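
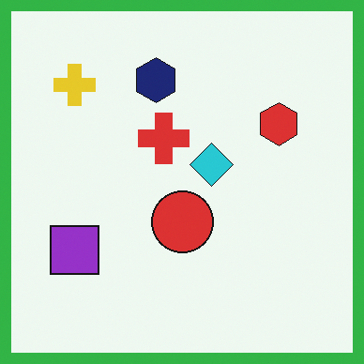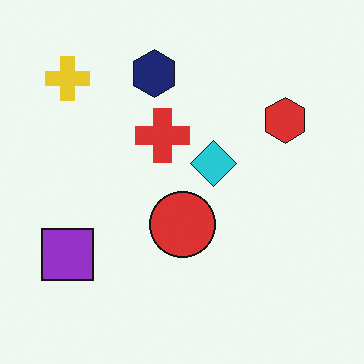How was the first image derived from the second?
It was framed with a green border.

A solid green frame runs around the edge of the first image, with the content slightly shrunk inside it.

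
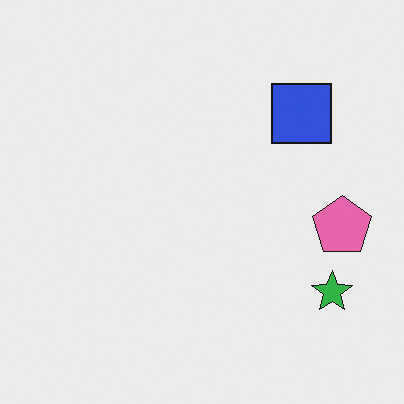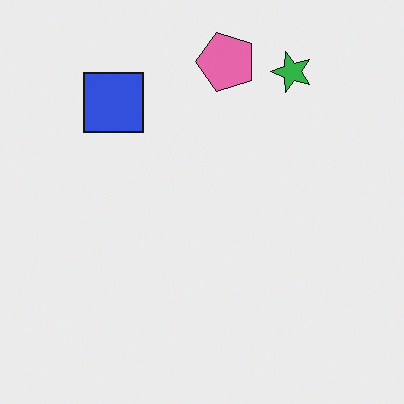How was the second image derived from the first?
The second image is the first rotated 90° counter-clockwise.

The green star sits in the bottom-right of the first image and the top-right of the second — consistent with a whole-image 90° counter-clockwise rotation.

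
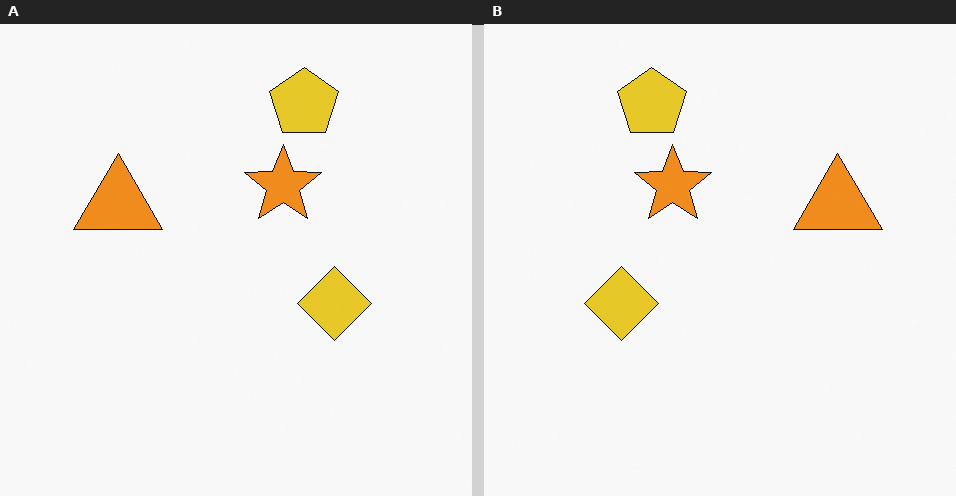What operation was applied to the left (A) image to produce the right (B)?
The transformation is: flipped horizontally (left ↔ right).

The orange triangle is in the left of the left (A) image and the right of the right (B) — shapes on opposite sides of the vertical midline have swapped in a mirror flip.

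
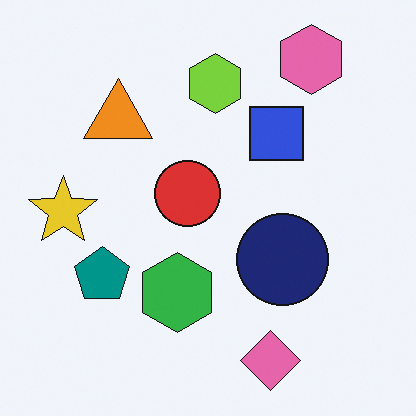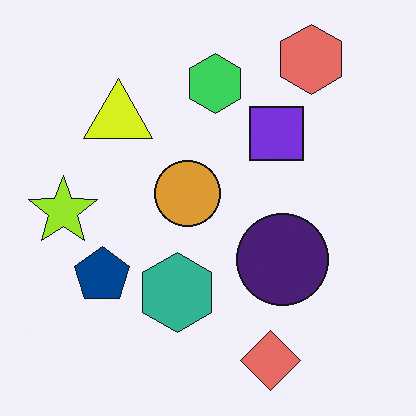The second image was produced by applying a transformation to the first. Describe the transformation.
It was hue-shifted slightly.

Every shape's color has rotated by the same amount around the hue wheel — a uniform hue shift.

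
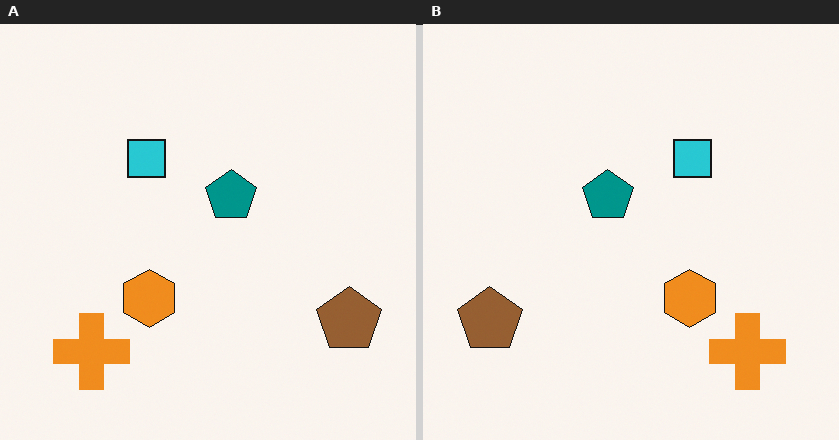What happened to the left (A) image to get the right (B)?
It was flipped horizontally (left ↔ right).

The brown pentagon is in the bottom-right of the left (A) image and the bottom-left of the right (B) — shapes on opposite sides of the vertical midline have swapped in a mirror flip.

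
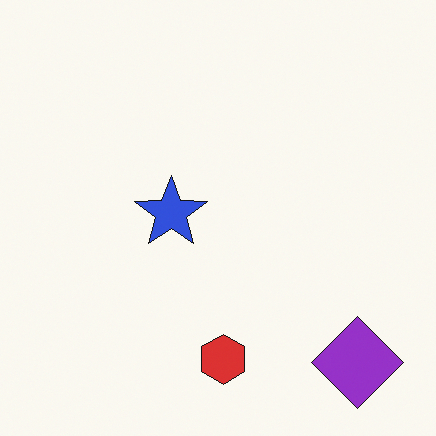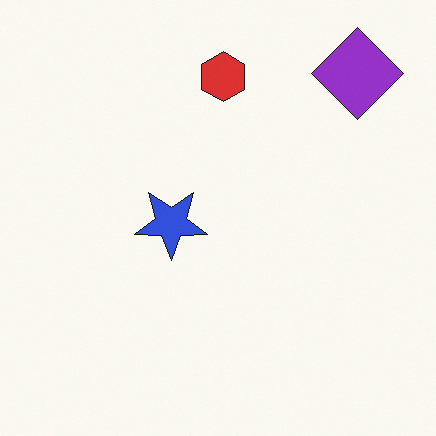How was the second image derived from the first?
Flipped vertically (top ↔ bottom).

The purple diamond is in the bottom-right of the first image and the top-right of the second — shapes on opposite sides of the horizontal midline have swapped in a mirror flip.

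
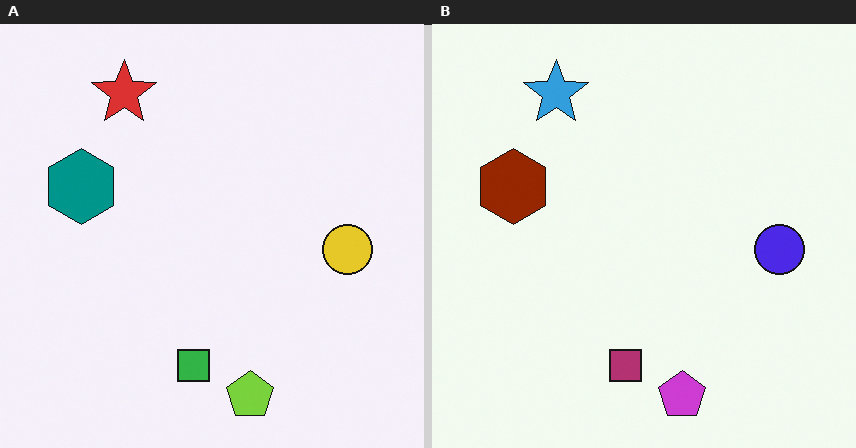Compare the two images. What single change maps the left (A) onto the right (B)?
The right (B) image is the left (A) hue-shifted through roughly half the color wheel.

Every shape's color has rotated by the same amount around the hue wheel — a uniform hue shift.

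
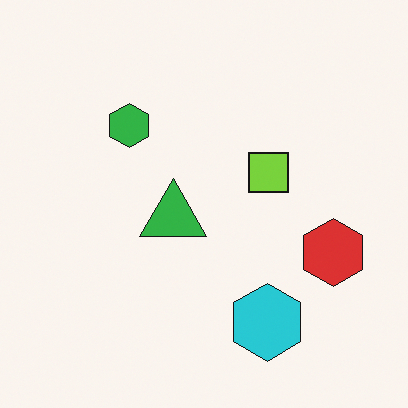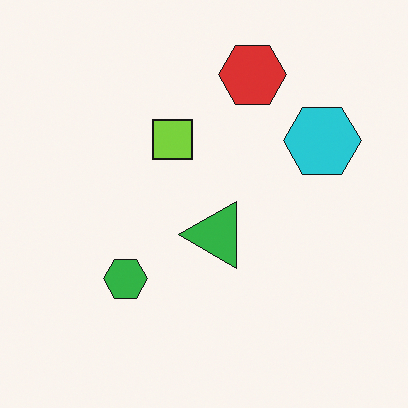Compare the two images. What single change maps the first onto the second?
Rotated 90° counter-clockwise.

The red hexagon sits in the right of the first image and the top of the second — consistent with a whole-image 90° counter-clockwise rotation.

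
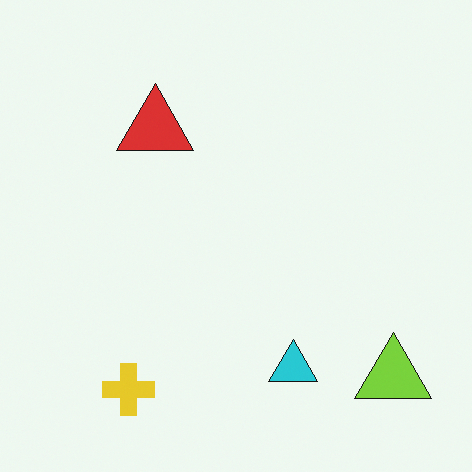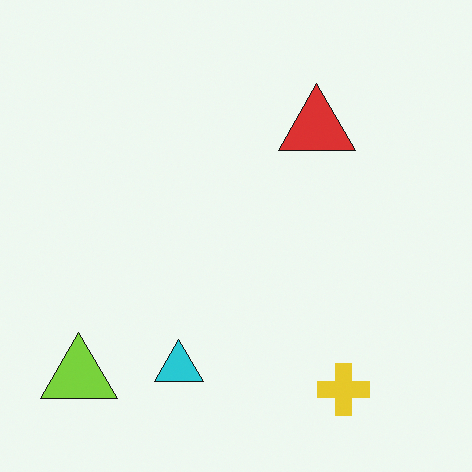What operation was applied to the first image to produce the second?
It was flipped horizontally (left ↔ right).

The lime triangle is in the bottom-right of the first image and the bottom-left of the second — shapes on opposite sides of the vertical midline have swapped in a mirror flip.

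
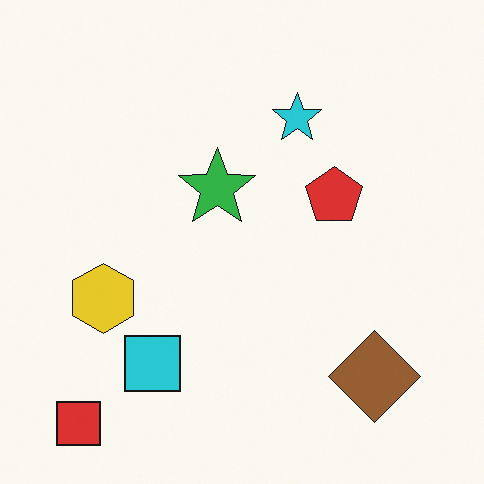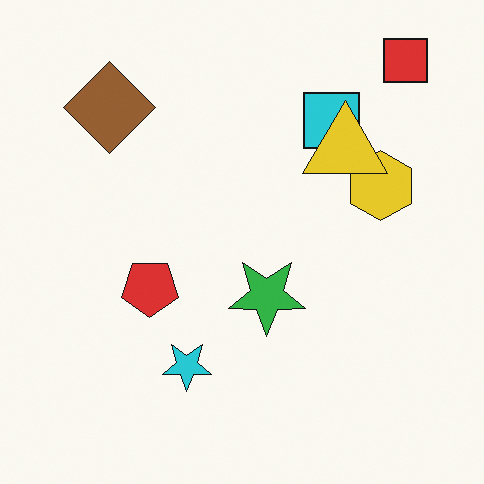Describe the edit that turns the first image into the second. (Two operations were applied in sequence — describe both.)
Rotated 180°, then overlaid with an additional yellow triangle.

The red square sits in the bottom-left of the first image and the top-right of the second — consistent with a whole-image 180° rotation. A yellow triangle appears in the second image that is absent from the first.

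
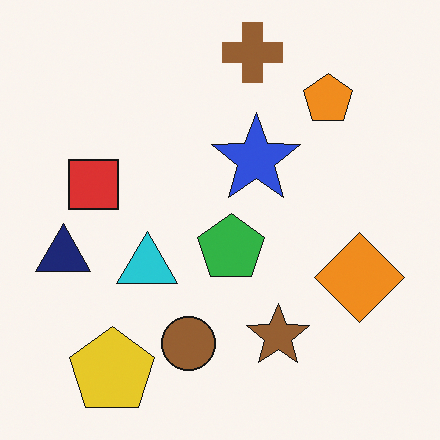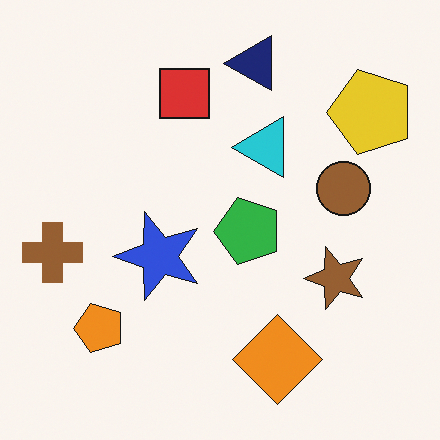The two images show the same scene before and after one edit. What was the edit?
This is the original image transposed (reflected across the top-left ↔ bottom-right diagonal).

Shapes have swapped their row and column positions — what was in the top-right is now in the bottom-left — a diagonal reflection.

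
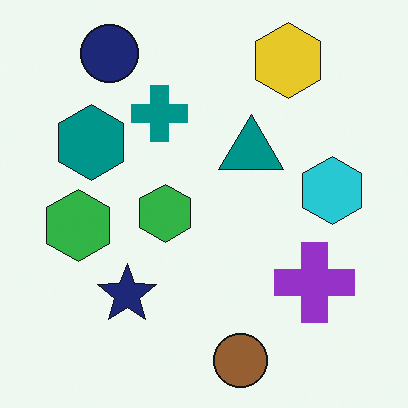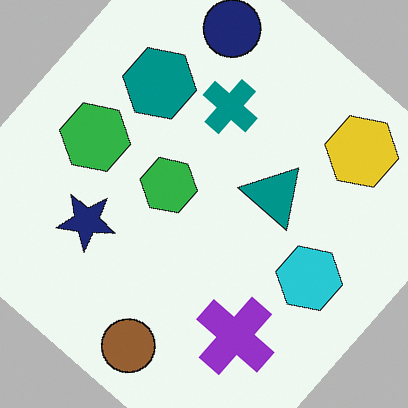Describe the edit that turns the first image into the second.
It was rotated clockwise by a large amount — several tens of degrees.

Every shape is tilted by the same angle and the image corners show triangular fill wedges — a whole-image rotation by a non-right angle.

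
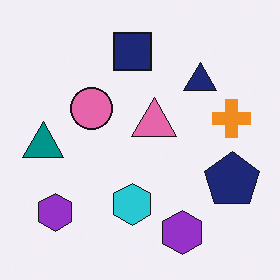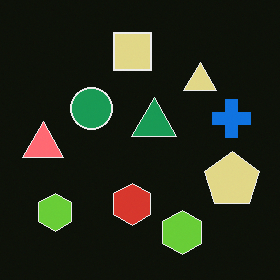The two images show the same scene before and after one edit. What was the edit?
Color-inverted (negative).

The light background has become dark and every shape's color is its complement — a photographic negative.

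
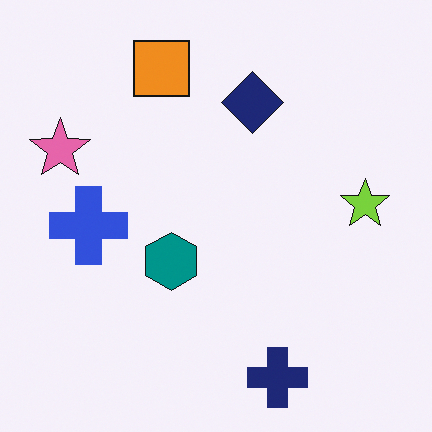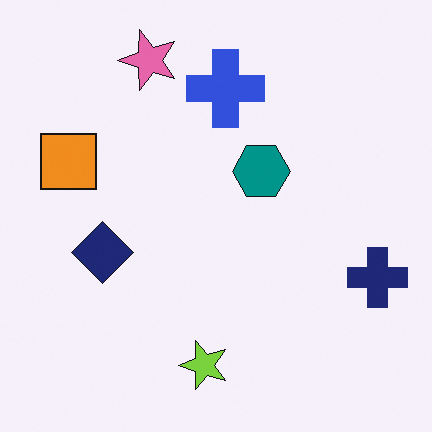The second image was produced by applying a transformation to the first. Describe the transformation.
This is the original image transposed (reflected across the top-left ↔ bottom-right diagonal).

Shapes have swapped their row and column positions — what was in the top-right is now in the bottom-left — a diagonal reflection.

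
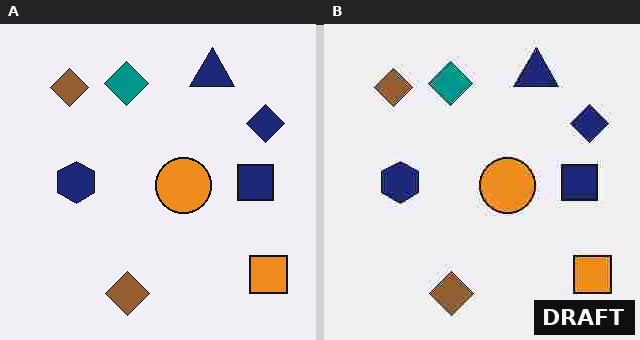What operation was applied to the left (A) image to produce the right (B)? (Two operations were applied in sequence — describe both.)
Degraded with heavy JPEG compression, then watermarked with the text "DRAFT" in the lower-right corner.

Blocky 8×8 compression artifacts appear around shape edges and the flat background shows ringing — characteristic JPEG degradation. A dark label reading "DRAFT" appears in the lower-right corner.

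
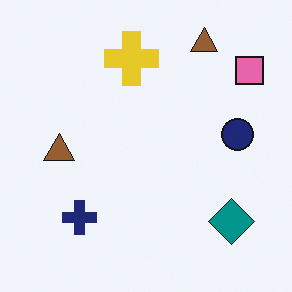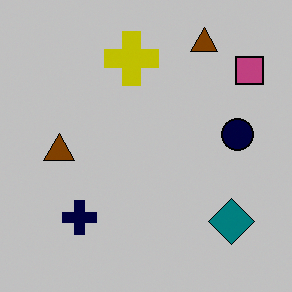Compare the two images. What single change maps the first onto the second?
The second image is the first aggressively posterized.

Each flat color has snapped to a coarser quantized level — most visibly, the near-white background has dropped to a flat grey.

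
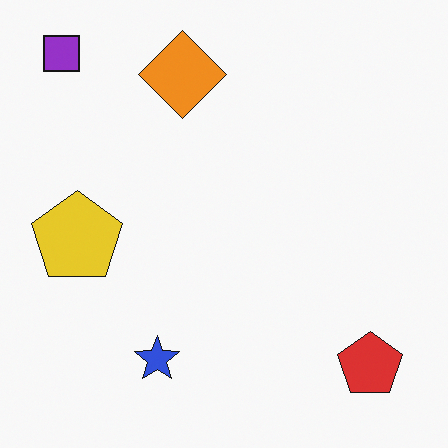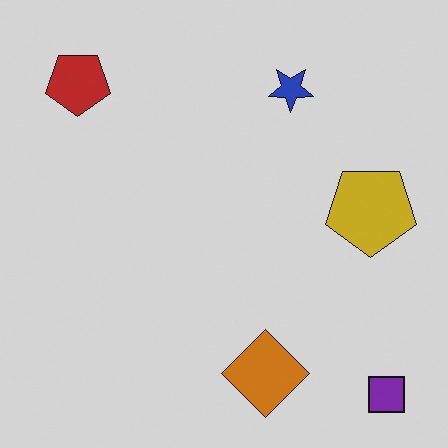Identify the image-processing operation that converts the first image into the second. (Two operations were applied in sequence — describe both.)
Slightly darkened, then rotated 180°.

Every pixel — background and shapes alike — is uniformly darkened. The purple square sits in the top-left of the first image and the bottom-right of the second — consistent with a whole-image 180° rotation.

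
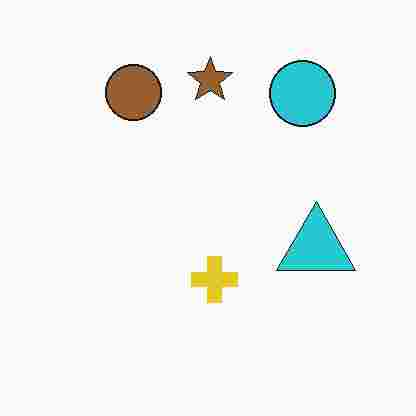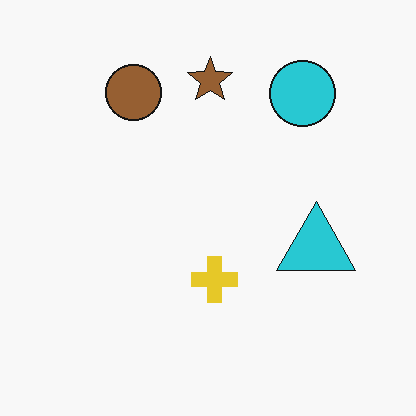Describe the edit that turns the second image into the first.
Degraded with heavy JPEG compression.

Blocky 8×8 compression artifacts appear around shape edges and the flat background shows ringing — characteristic JPEG degradation.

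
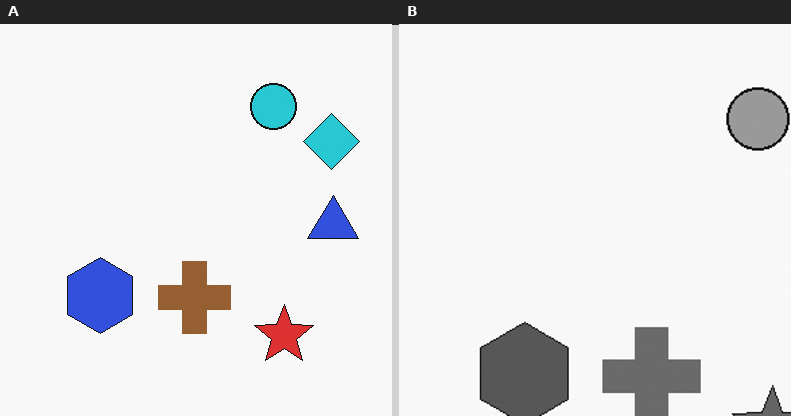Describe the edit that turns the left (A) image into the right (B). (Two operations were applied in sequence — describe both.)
Converted to grayscale, then cropped slightly and scaled back up.

All color is removed — every shape is now a shade of grey. The visible shapes are larger and the field of view is narrower; shapes near the original edges may be partly or wholly outside the frame — a crop-and-rescale.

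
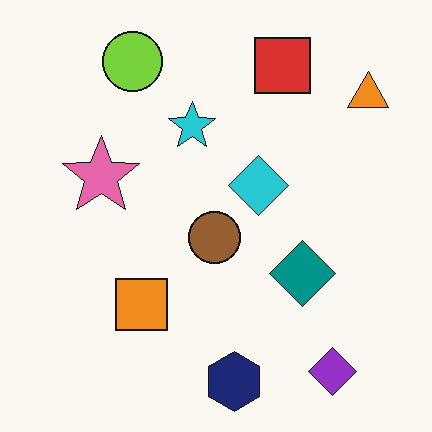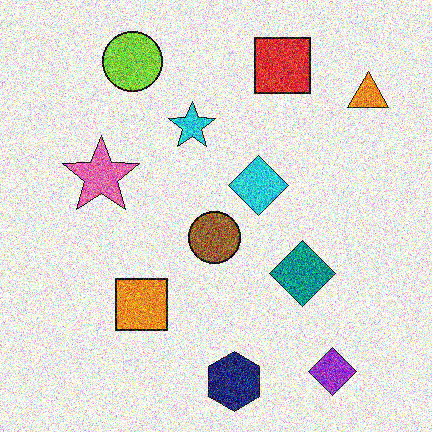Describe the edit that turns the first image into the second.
The image was degraded with heavy additive noise.

Random speckle covers the whole image, including the flat background.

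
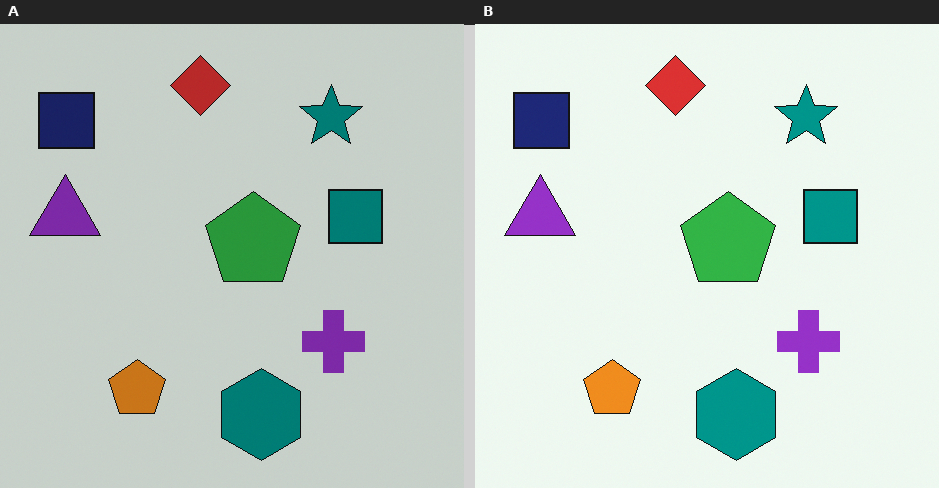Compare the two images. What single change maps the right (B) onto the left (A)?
This is the original image darkened a little.

Every pixel — background and shapes alike — is uniformly darkened.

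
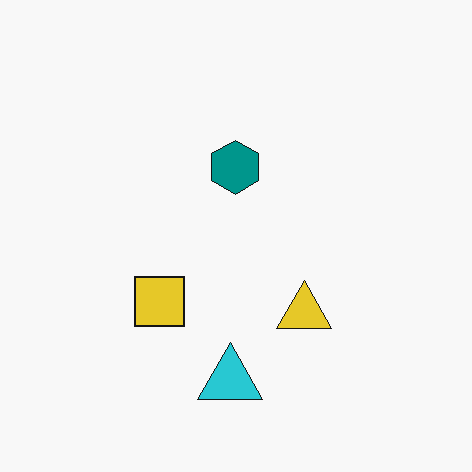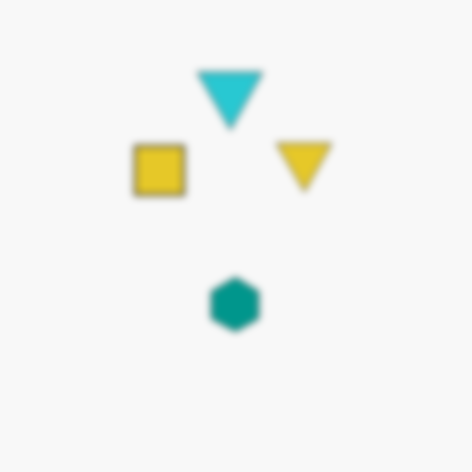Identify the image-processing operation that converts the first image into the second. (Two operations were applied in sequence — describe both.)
This is the original image noticeably gaussian-blurred, then flipped vertically (top ↔ bottom).

Shape edges and outlines are uniformly softened across the whole image. The cyan triangle is in the bottom of the first image and the top of the second — shapes on opposite sides of the horizontal midline have swapped in a mirror flip.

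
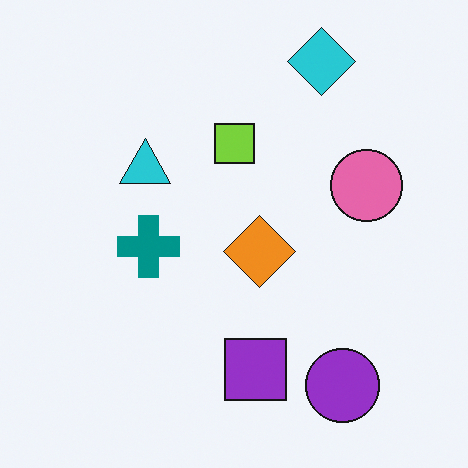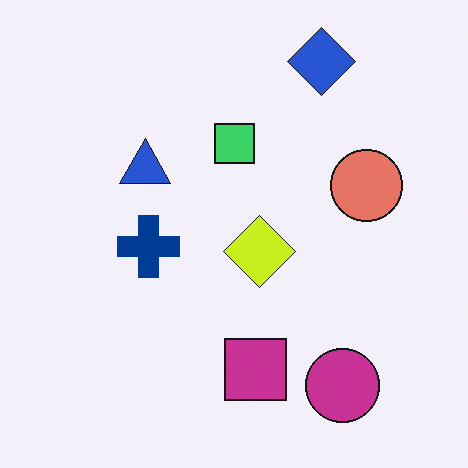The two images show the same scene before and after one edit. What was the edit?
It was hue-shifted slightly.

Every shape's color has rotated by the same amount around the hue wheel — a uniform hue shift.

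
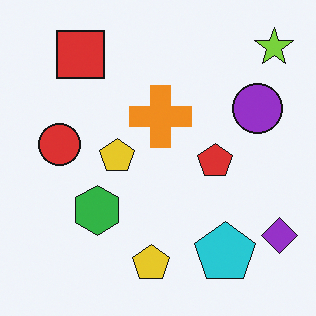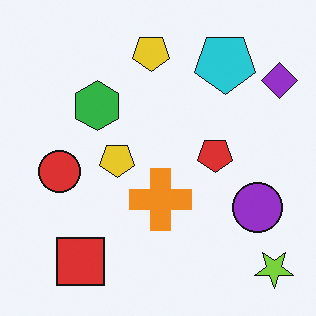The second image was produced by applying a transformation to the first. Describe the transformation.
The transformation is: flipped vertically (top ↔ bottom).

The lime star is in the top-right of the first image and the bottom-right of the second — shapes on opposite sides of the horizontal midline have swapped in a mirror flip.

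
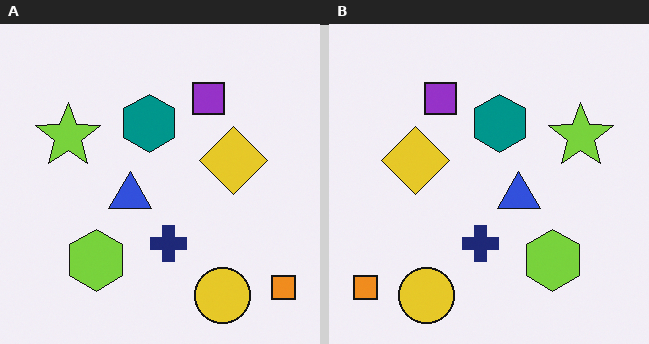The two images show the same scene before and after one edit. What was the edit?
It was flipped horizontally (left ↔ right).

The orange square is in the bottom-right of the left (A) image and the bottom-left of the right (B) — shapes on opposite sides of the vertical midline have swapped in a mirror flip.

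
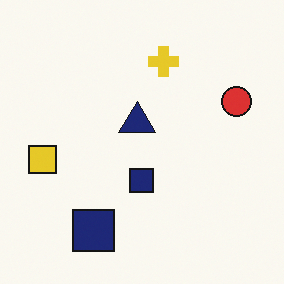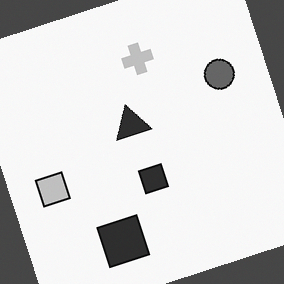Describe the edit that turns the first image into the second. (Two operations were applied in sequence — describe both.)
The second image is the first converted to grayscale, then rotated counter-clockwise by a clearly visible amount.

All color is removed — every shape is now a shade of grey. Every shape is tilted by the same angle and the image corners show triangular fill wedges — a whole-image rotation by a non-right angle.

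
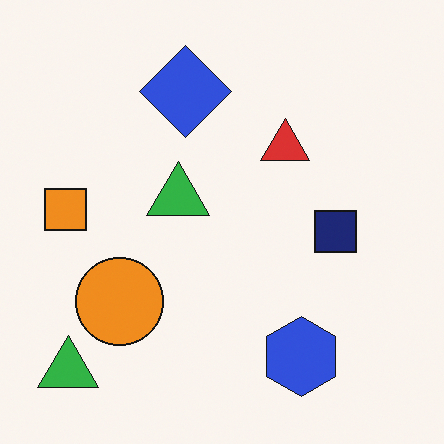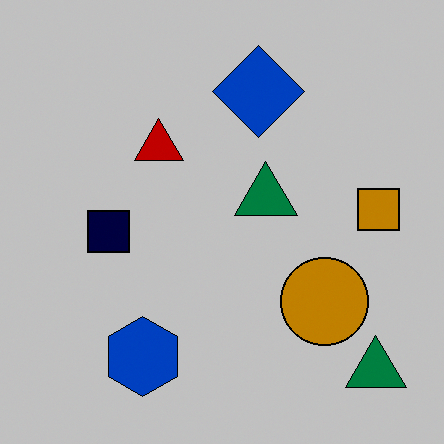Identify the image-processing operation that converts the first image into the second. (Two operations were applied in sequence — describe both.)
The transformation is: aggressively posterized, then flipped horizontally (left ↔ right).

Each flat color has snapped to a coarser quantized level — most visibly, the near-white background has dropped to a flat grey. The orange square is in the left of the first image and the right of the second — shapes on opposite sides of the vertical midline have swapped in a mirror flip.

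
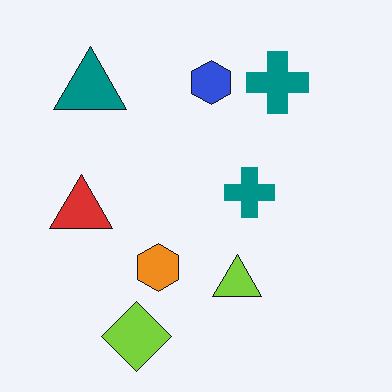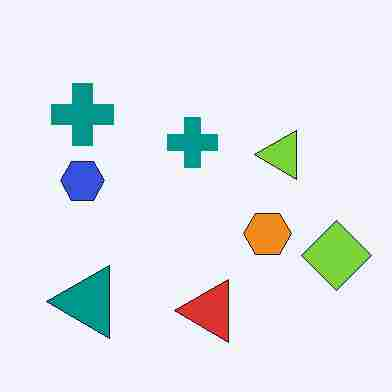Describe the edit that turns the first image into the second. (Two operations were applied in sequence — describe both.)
Rotated 90° counter-clockwise, then degraded with heavy JPEG compression.

The lime diamond sits in the bottom of the first image and the right of the second — consistent with a whole-image 90° counter-clockwise rotation. Blocky 8×8 compression artifacts appear around shape edges and the flat background shows ringing — characteristic JPEG degradation.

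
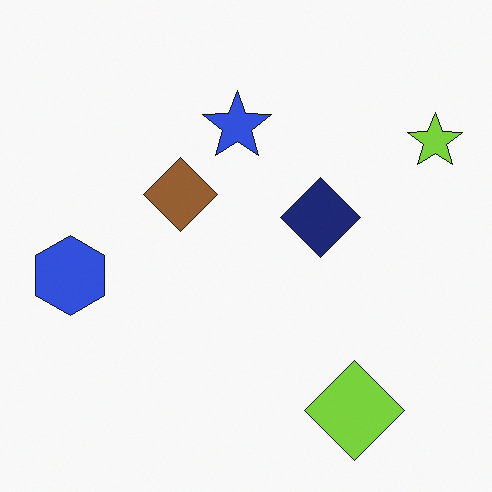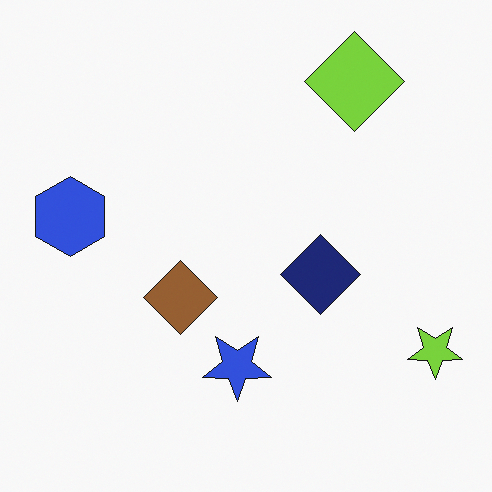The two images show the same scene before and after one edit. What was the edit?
The second image is the first flipped vertically (top ↔ bottom).

The lime diamond is in the bottom-right of the first image and the top-right of the second — shapes on opposite sides of the horizontal midline have swapped in a mirror flip.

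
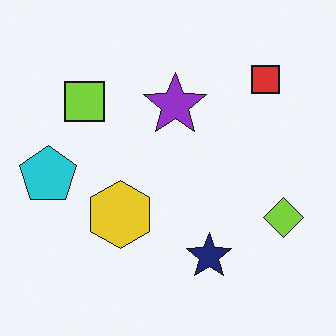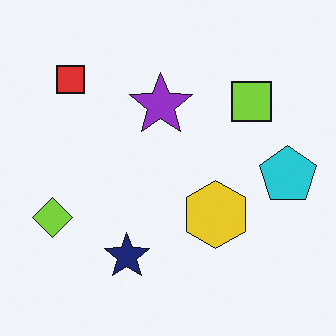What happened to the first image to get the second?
This is the original image flipped horizontally (left ↔ right).

The cyan pentagon is in the left of the first image and the right of the second — shapes on opposite sides of the vertical midline have swapped in a mirror flip.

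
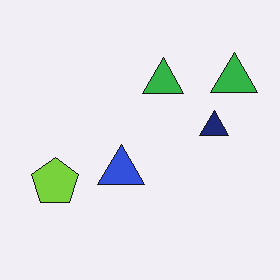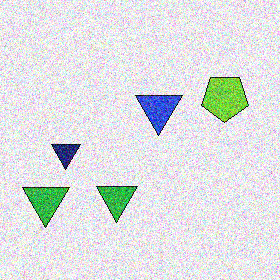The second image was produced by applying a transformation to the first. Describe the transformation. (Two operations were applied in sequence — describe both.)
The image was rotated 180°, then degraded with heavy additive noise.

The lime pentagon sits in the left of the first image and the right of the second — consistent with a whole-image 180° rotation. Random speckle covers the whole image, including the flat background.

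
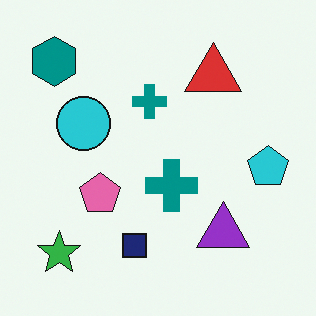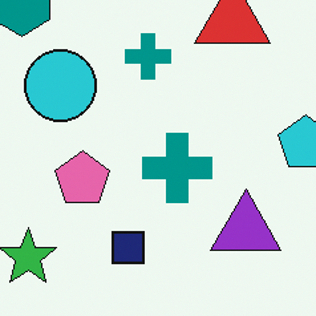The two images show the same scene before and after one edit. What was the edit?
The image was cropped slightly and scaled back up.

The visible shapes are larger and the field of view is narrower; shapes near the original edges may be partly or wholly outside the frame — a crop-and-rescale.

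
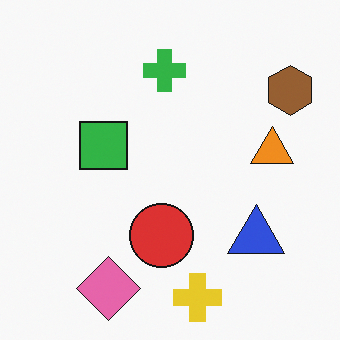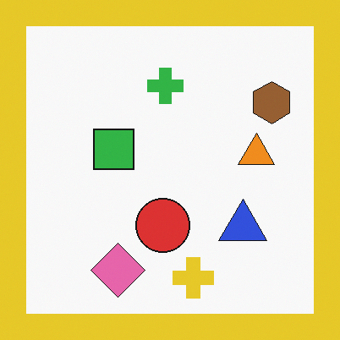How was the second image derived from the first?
It was framed with a yellow border.

A solid yellow frame runs around the edge of the second image, with the content slightly shrunk inside it.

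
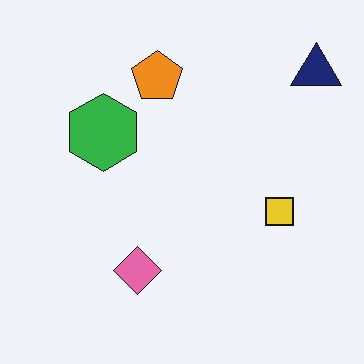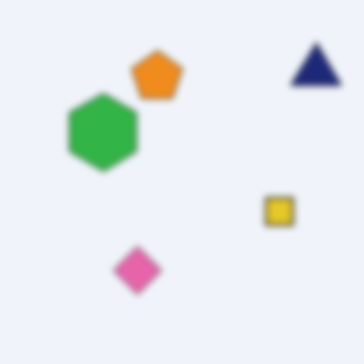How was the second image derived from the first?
The image was noticeably gaussian-blurred.

Shape edges and outlines are uniformly softened across the whole image.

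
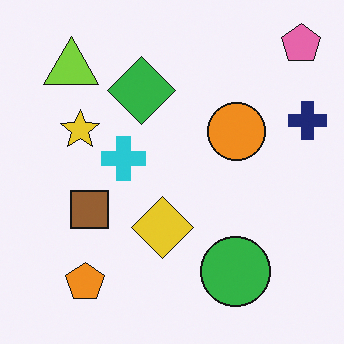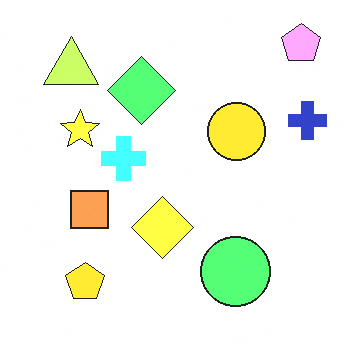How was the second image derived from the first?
The transformation is: noticeably brightened.

Every pixel — background and shapes alike — is uniformly brightened.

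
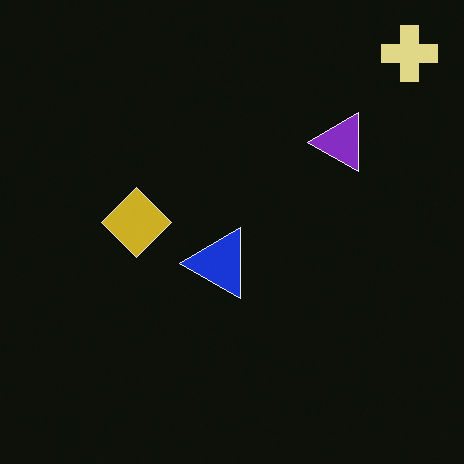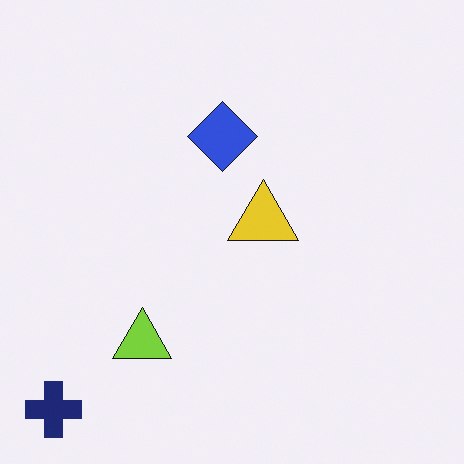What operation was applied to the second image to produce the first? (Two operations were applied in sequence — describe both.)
Transposed (reflected across the top-left ↔ bottom-right diagonal), then color-inverted (negative).

Shapes have swapped their row and column positions — what was in the top-right is now in the bottom-left — a diagonal reflection. The light background has become dark and every shape's color is its complement — a photographic negative.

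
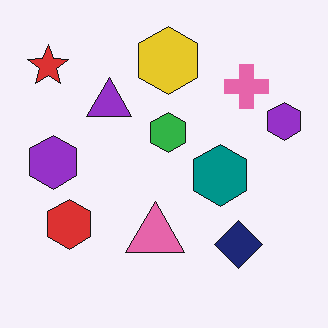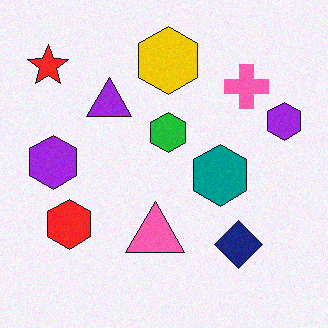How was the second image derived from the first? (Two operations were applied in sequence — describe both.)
The transformation is: degraded with light additive noise, then slightly oversaturated.

Random speckle covers the whole image, including the flat background. All colors are more vivid — a global saturation change.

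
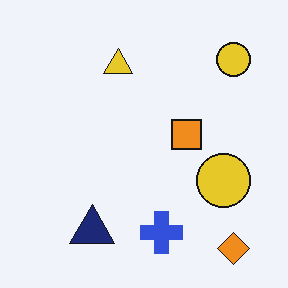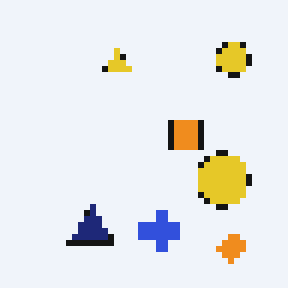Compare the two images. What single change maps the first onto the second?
This is the original image pixelated into visible square blocks.

Shapes are reduced to large square blocks; fine edges and outlines are lost — a downscale-then-upscale (mosaic) effect.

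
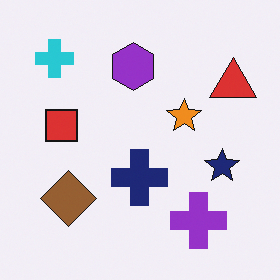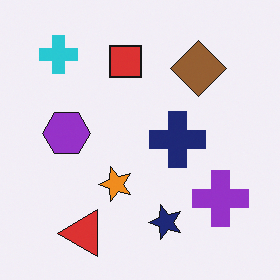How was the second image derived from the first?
Transposed (reflected across the top-left ↔ bottom-right diagonal).

Shapes have swapped their row and column positions — what was in the top-right is now in the bottom-left — a diagonal reflection.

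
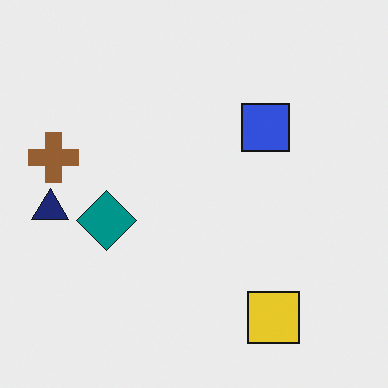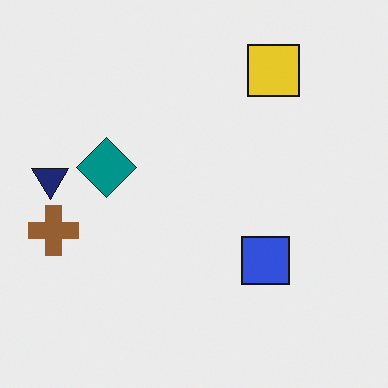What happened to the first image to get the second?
It was flipped vertically (top ↔ bottom).

The yellow square is in the bottom-right of the first image and the top-right of the second — shapes on opposite sides of the horizontal midline have swapped in a mirror flip.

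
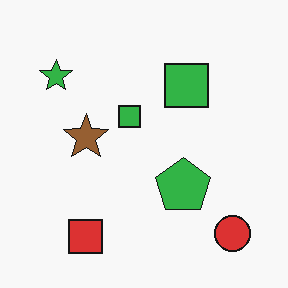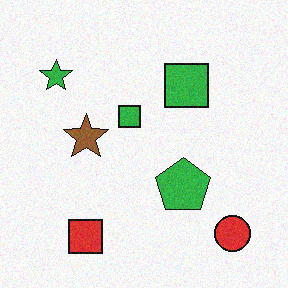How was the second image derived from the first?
Degraded with subtle gaussian noise.

Random speckle covers the whole image, including the flat background.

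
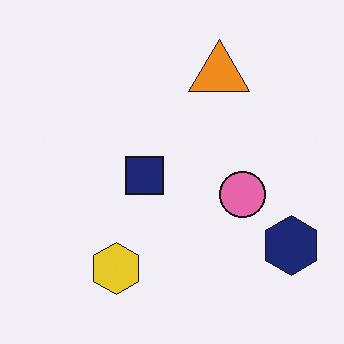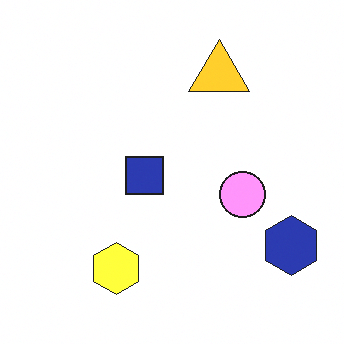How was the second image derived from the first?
Substantially brightened.

Every pixel — background and shapes alike — is uniformly brightened.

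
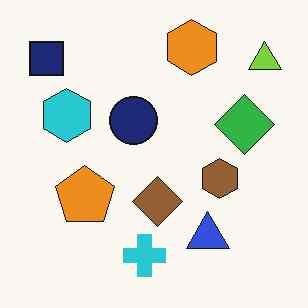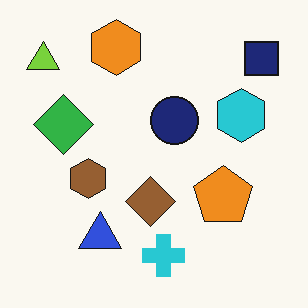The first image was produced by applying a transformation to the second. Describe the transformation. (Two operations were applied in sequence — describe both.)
The image was flipped horizontally (left ↔ right), then JPEG-compressed with visible artifacts.

The lime triangle is in the top-left of the second image and the top-right of the first — shapes on opposite sides of the vertical midline have swapped in a mirror flip. Blocky 8×8 compression artifacts appear around shape edges and the flat background shows ringing — characteristic JPEG degradation.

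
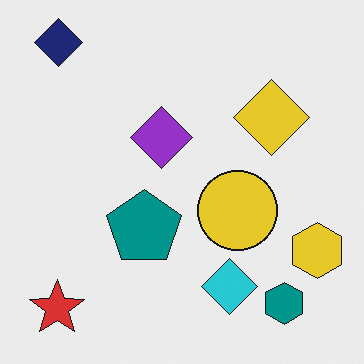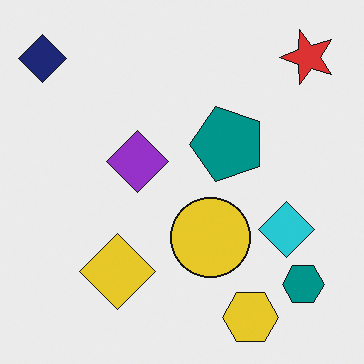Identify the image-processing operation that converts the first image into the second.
Transposed (reflected across the top-left ↔ bottom-right diagonal).

Shapes have swapped their row and column positions — what was in the top-right is now in the bottom-left — a diagonal reflection.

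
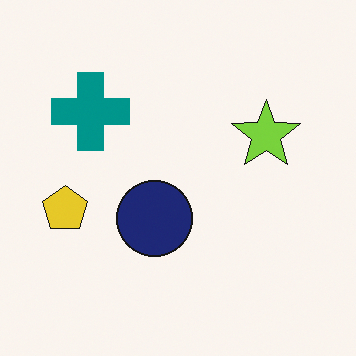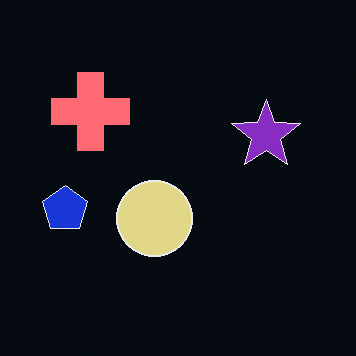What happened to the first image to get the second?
The image was color-inverted (negative).

The light background has become dark and every shape's color is its complement — a photographic negative.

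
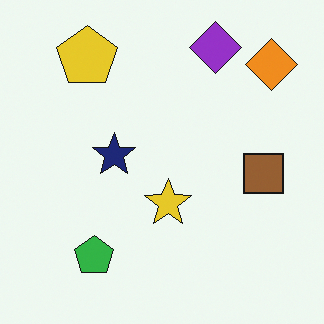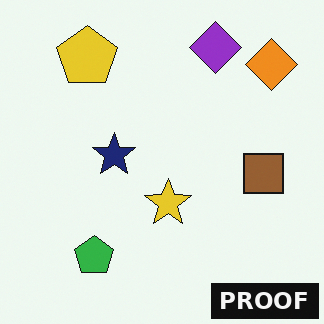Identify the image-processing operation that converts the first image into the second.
The image was watermarked with the text "PROOF" in the lower-right corner.

A dark label reading "PROOF" appears in the lower-right corner.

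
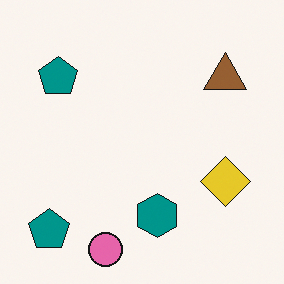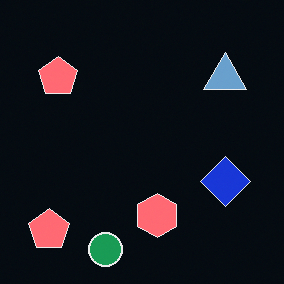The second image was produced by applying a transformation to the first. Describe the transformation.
Color-inverted (negative).

The light background has become dark and every shape's color is its complement — a photographic negative.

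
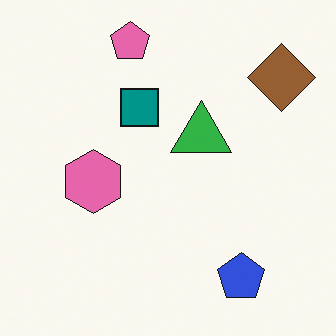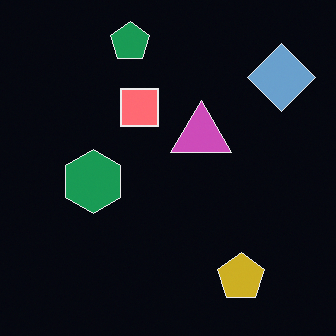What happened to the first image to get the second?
The second image is the first color-inverted (negative).

The light background has become dark and every shape's color is its complement — a photographic negative.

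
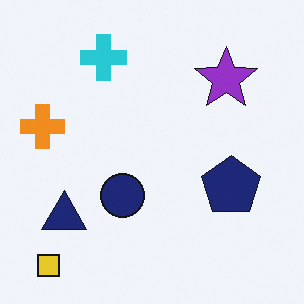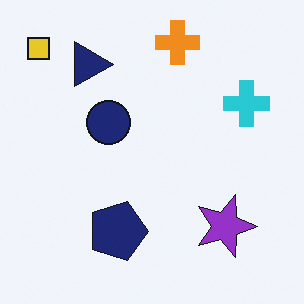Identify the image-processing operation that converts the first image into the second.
The transformation is: rotated 90° clockwise.

The yellow square sits in the bottom-left of the first image and the top-left of the second — consistent with a whole-image 90° clockwise rotation.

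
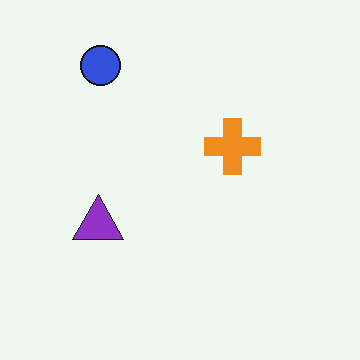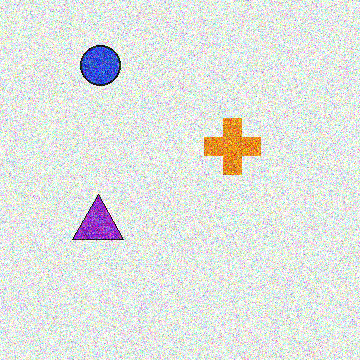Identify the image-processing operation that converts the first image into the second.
Degraded with heavy additive noise.

Random speckle covers the whole image, including the flat background.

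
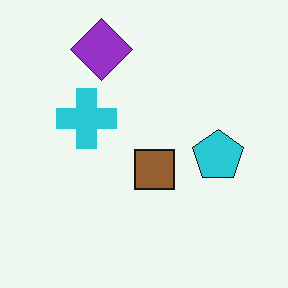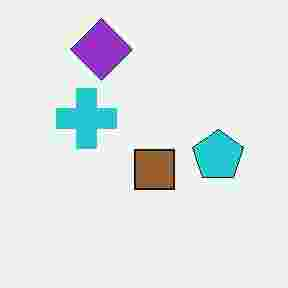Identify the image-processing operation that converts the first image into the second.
The transformation is: degraded with heavy JPEG compression.

Blocky 8×8 compression artifacts appear around shape edges and the flat background shows ringing — characteristic JPEG degradation.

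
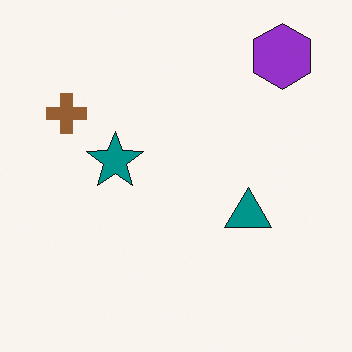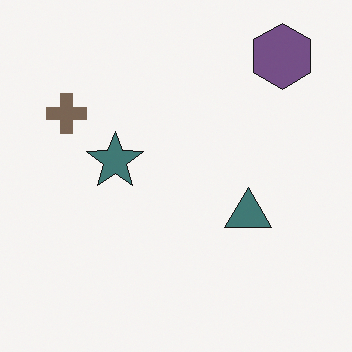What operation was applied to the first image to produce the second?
This is the original image heavily desaturated.

All colors are more muted and greyish — a global saturation change.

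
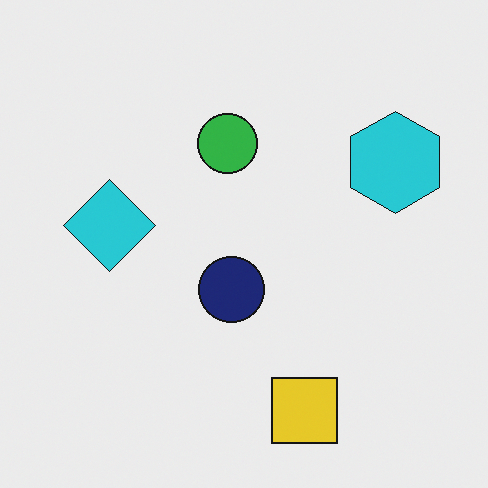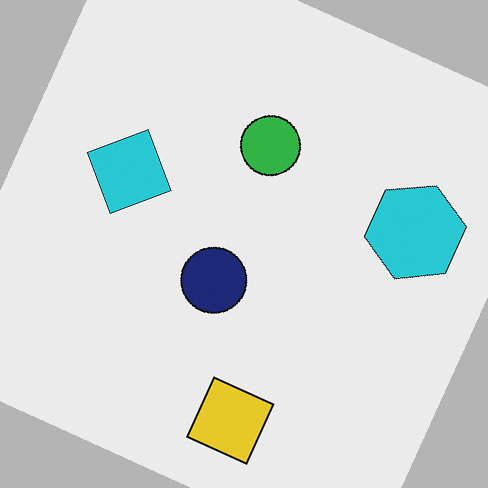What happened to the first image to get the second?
The transformation is: rotated clockwise by a clearly visible amount.

Every shape is tilted by the same angle and the image corners show triangular fill wedges — a whole-image rotation by a non-right angle.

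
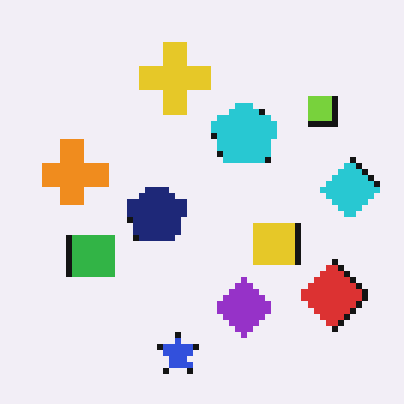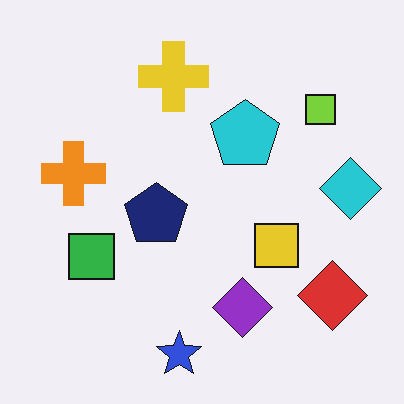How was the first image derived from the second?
The first image is the second pixelated into visible square blocks.

Shapes are reduced to large square blocks; fine edges and outlines are lost — a downscale-then-upscale (mosaic) effect.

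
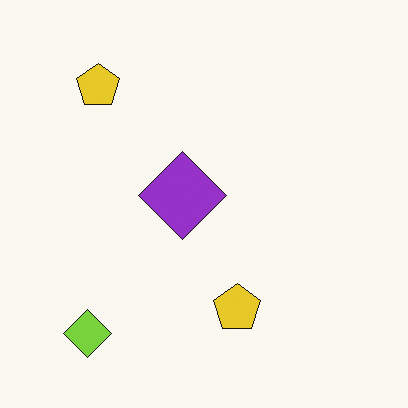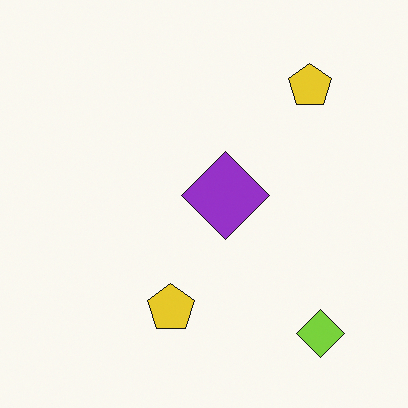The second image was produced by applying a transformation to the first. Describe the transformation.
Flipped horizontally (left ↔ right).

The lime diamond is in the bottom-left of the first image and the bottom-right of the second — shapes on opposite sides of the vertical midline have swapped in a mirror flip.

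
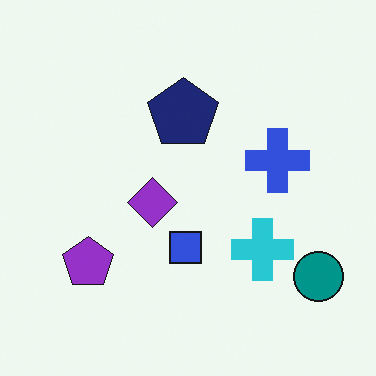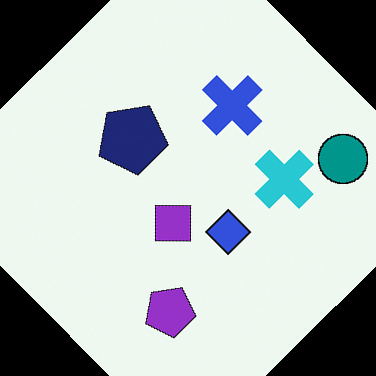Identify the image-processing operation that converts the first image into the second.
The image was rotated counter-clockwise by a large amount — several tens of degrees.

Every shape is tilted by the same angle and the image corners show triangular fill wedges — a whole-image rotation by a non-right angle.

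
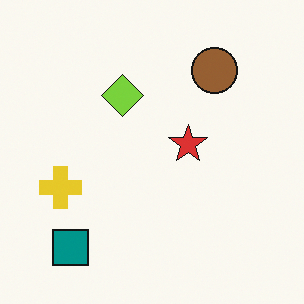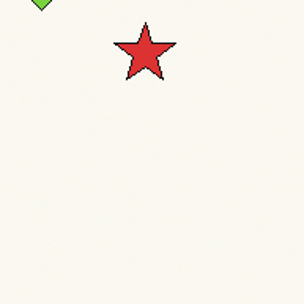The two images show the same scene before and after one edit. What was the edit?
The image was cropped slightly and scaled back up.

The visible shapes are larger and the field of view is narrower; shapes near the original edges may be partly or wholly outside the frame — a crop-and-rescale.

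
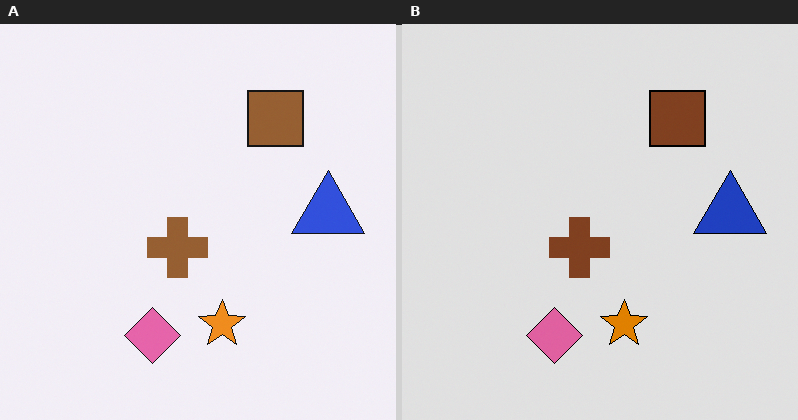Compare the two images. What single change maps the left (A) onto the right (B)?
The right (B) image is the left (A) posterized to a reduced palette.

Each flat color has snapped to a coarser quantized level — most visibly, the near-white background has dropped to a flat grey.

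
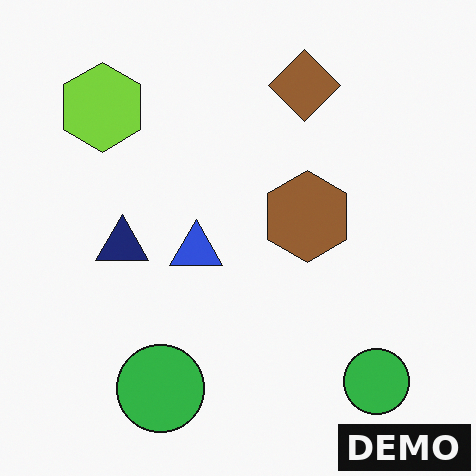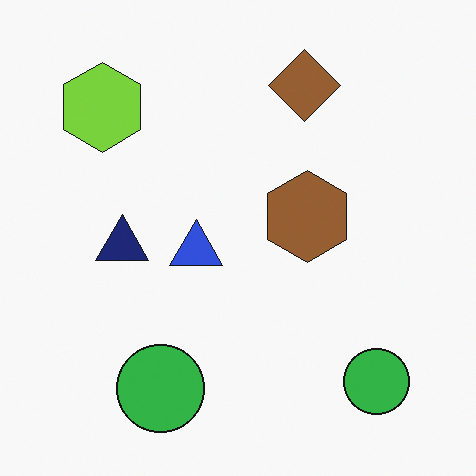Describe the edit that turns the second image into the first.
This is the original image watermarked with the text "DEMO" in the lower-right corner.

A dark label reading "DEMO" appears in the lower-right corner.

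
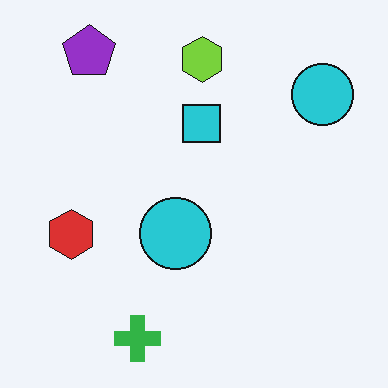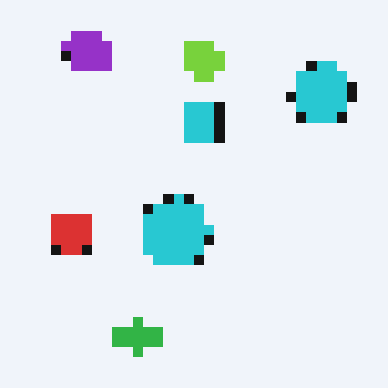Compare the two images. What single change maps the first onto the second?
The second image is the first coarsely pixelated.

Shapes are reduced to large square blocks; fine edges and outlines are lost — a downscale-then-upscale (mosaic) effect.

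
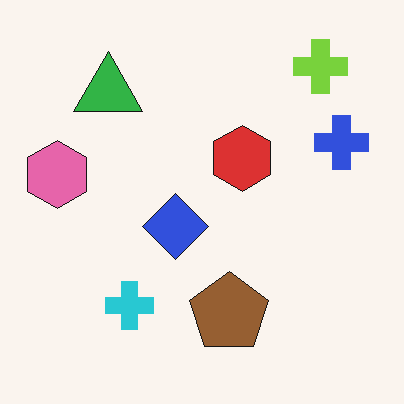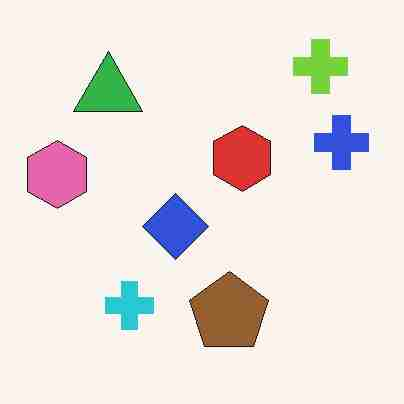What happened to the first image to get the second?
The second image is the first heavily JPEG-compressed with obvious blocking artifacts.

Blocky 8×8 compression artifacts appear around shape edges and the flat background shows ringing — characteristic JPEG degradation.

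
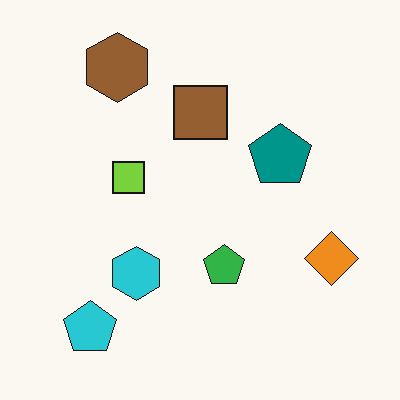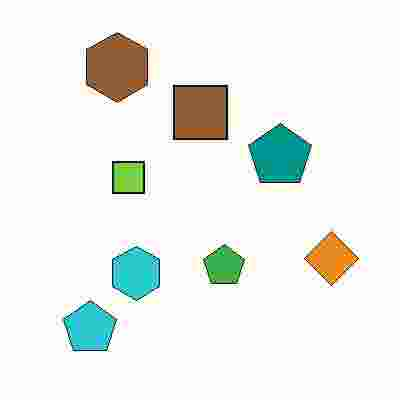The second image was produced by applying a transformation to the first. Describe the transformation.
Heavily JPEG-compressed with obvious blocking artifacts.

Blocky 8×8 compression artifacts appear around shape edges and the flat background shows ringing — characteristic JPEG degradation.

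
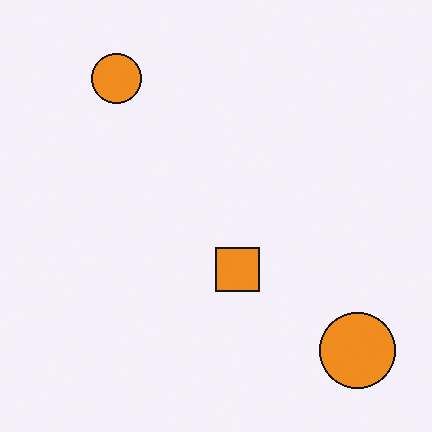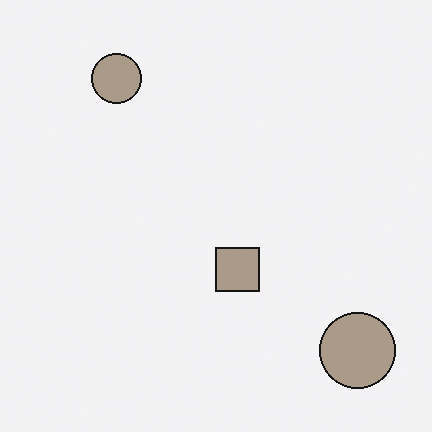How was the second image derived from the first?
This is the original image heavily desaturated.

All colors are more muted and greyish — a global saturation change.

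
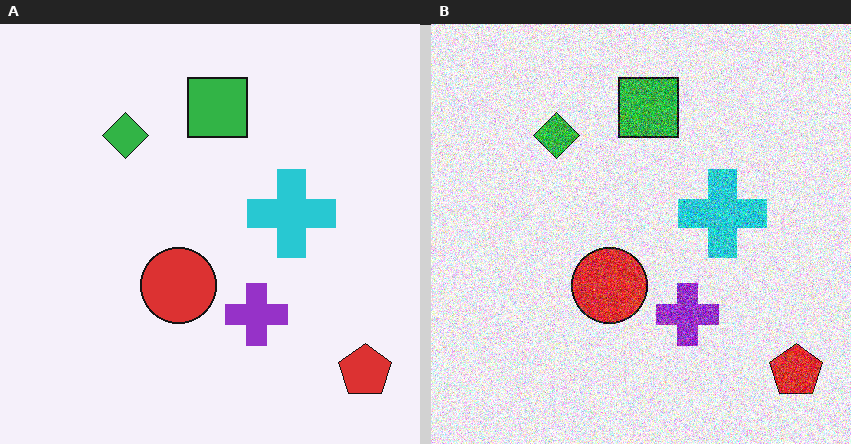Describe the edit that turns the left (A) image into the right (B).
Degraded with a thick layer of grain.

Random speckle covers the whole image, including the flat background.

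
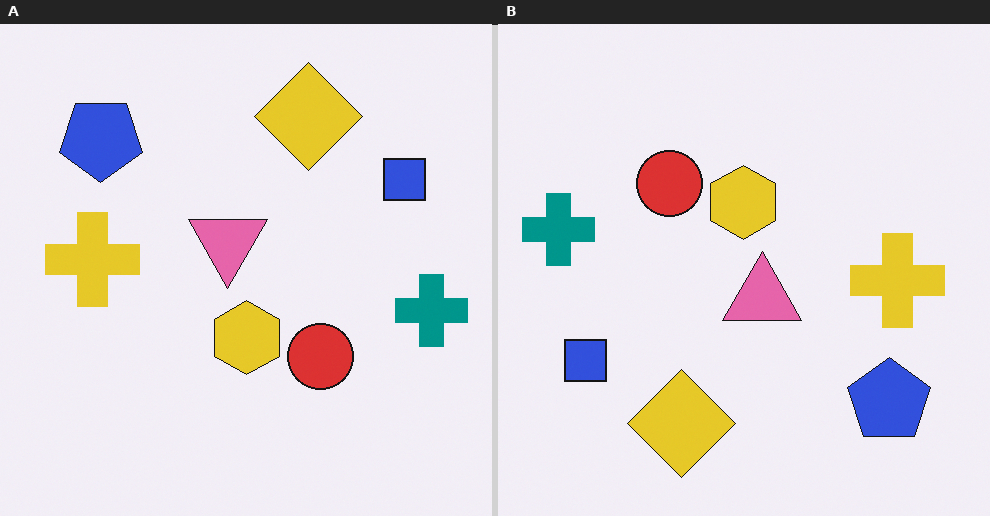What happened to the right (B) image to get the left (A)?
The left (A) image is the right (B) rotated 180°.

The blue pentagon sits in the bottom-right of the right (B) image and the top-left of the left (A) — consistent with a whole-image 180° rotation.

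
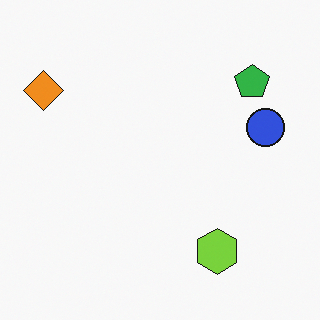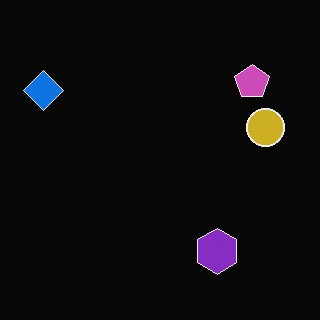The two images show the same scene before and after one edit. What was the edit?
The transformation is: color-inverted (negative).

The light background has become dark and every shape's color is its complement — a photographic negative.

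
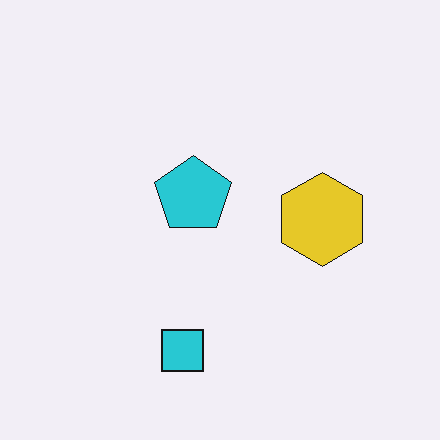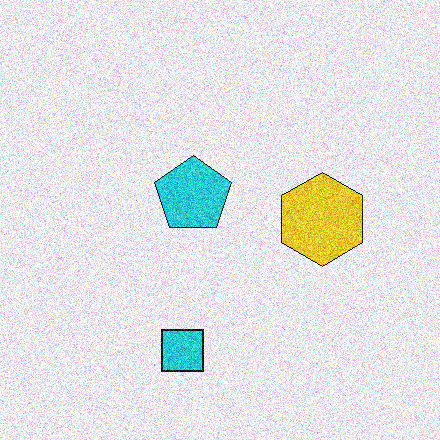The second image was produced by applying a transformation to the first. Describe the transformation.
The image was degraded with strong gaussian noise.

Random speckle covers the whole image, including the flat background.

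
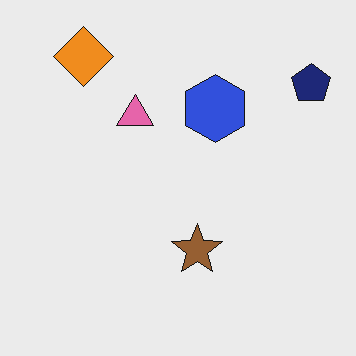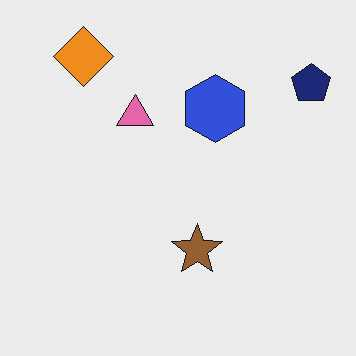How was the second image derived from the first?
The transformation is: JPEG-compressed with visible artifacts.

Blocky 8×8 compression artifacts appear around shape edges and the flat background shows ringing — characteristic JPEG degradation.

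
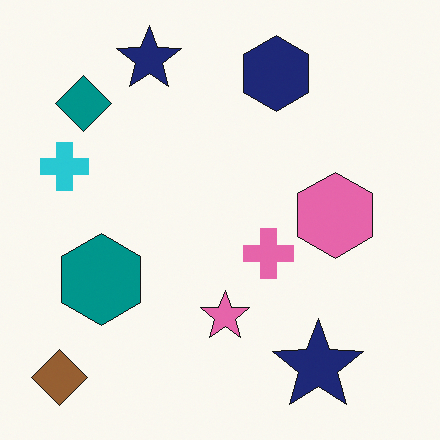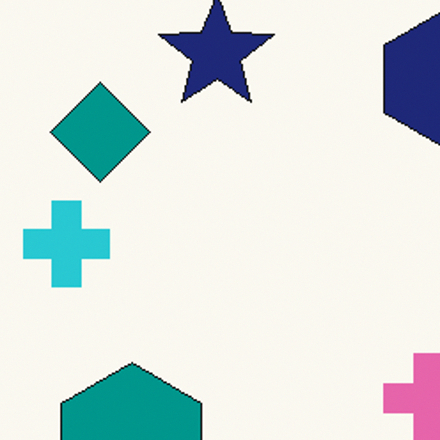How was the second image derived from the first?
The second image is the first cropped to a noticeably smaller region and rescaled.

The visible shapes are larger and the field of view is narrower; shapes near the original edges may be partly or wholly outside the frame — a crop-and-rescale.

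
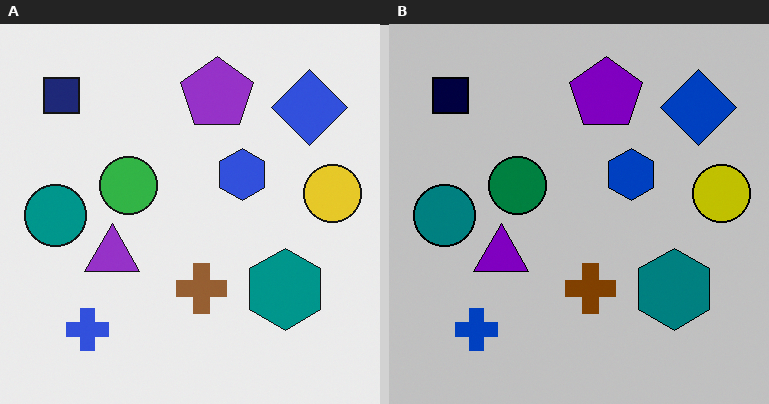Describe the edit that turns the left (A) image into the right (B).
It was heavily posterized to just a handful of flat colors.

Each flat color has snapped to a coarser quantized level — most visibly, the near-white background has dropped to a flat grey.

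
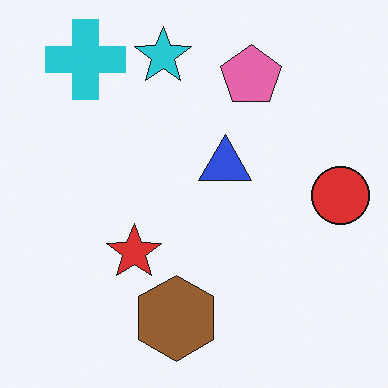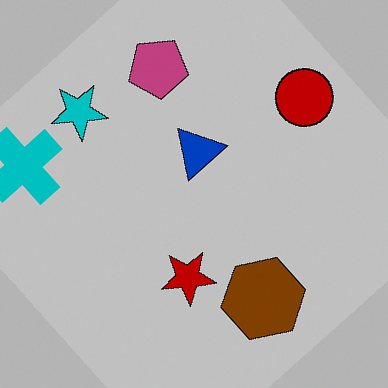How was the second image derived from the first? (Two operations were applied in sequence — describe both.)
This is the original image aggressively posterized, then rotated counter-clockwise by a large amount — several tens of degrees.

Each flat color has snapped to a coarser quantized level — most visibly, the near-white background has dropped to a flat grey. Every shape is tilted by the same angle and the image corners show triangular fill wedges — a whole-image rotation by a non-right angle.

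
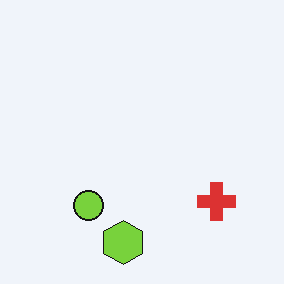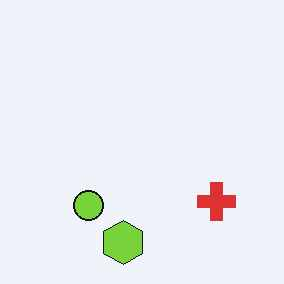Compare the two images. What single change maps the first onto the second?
Given moderate JPEG compression.

Blocky 8×8 compression artifacts appear around shape edges and the flat background shows ringing — characteristic JPEG degradation.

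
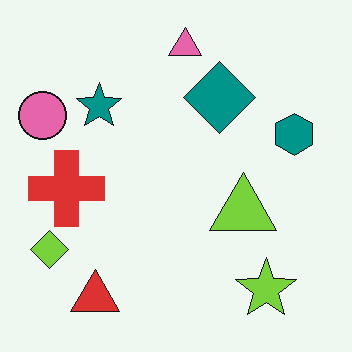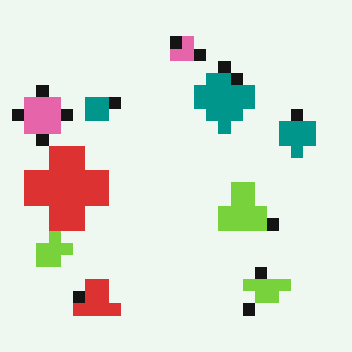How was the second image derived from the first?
This is the original image coarsely pixelated.

Shapes are reduced to large square blocks; fine edges and outlines are lost — a downscale-then-upscale (mosaic) effect.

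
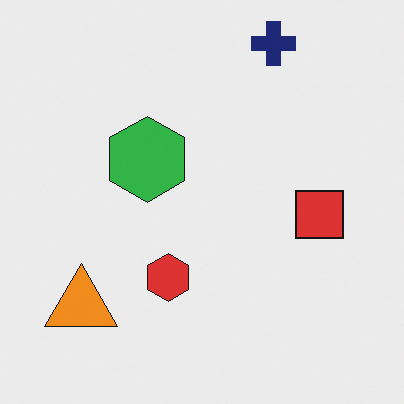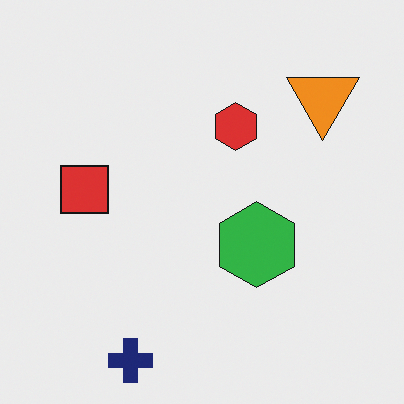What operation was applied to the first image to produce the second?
The second image is the first rotated 180°.

The navy cross sits in the top-right of the first image and the bottom-left of the second — consistent with a whole-image 180° rotation.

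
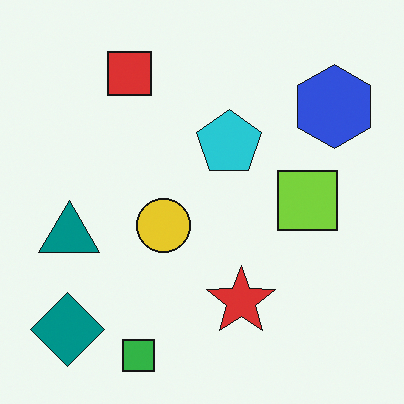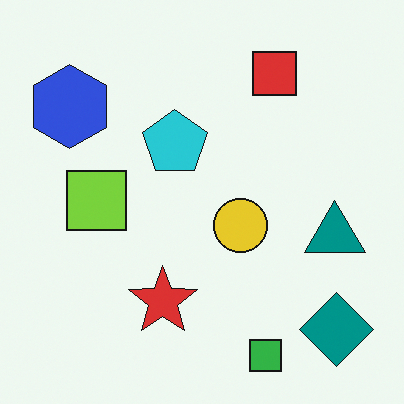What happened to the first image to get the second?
The image was flipped horizontally (left ↔ right).

The teal diamond is in the bottom-left of the first image and the bottom-right of the second — shapes on opposite sides of the vertical midline have swapped in a mirror flip.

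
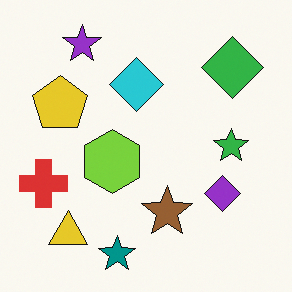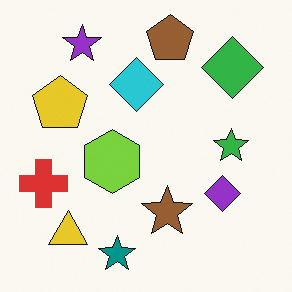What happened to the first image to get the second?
This is the original image overlaid with an additional brown pentagon.

A brown pentagon appears in the second image that is absent from the first.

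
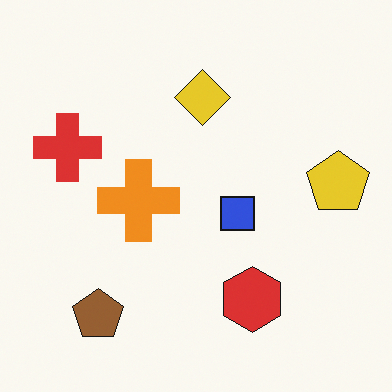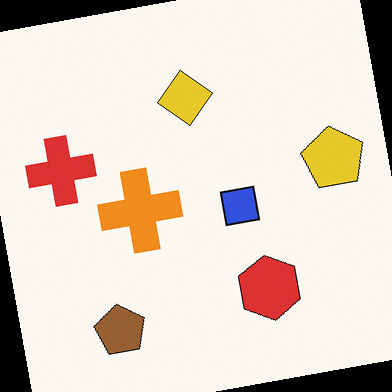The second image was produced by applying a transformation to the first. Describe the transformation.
The image was rotated counter-clockwise by a small amount.

Every shape is tilted by the same angle and the image corners show triangular fill wedges — a whole-image rotation by a non-right angle.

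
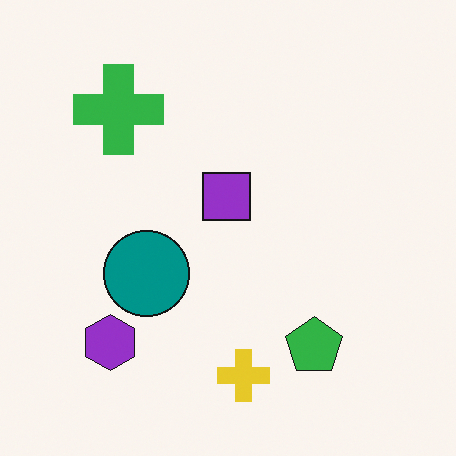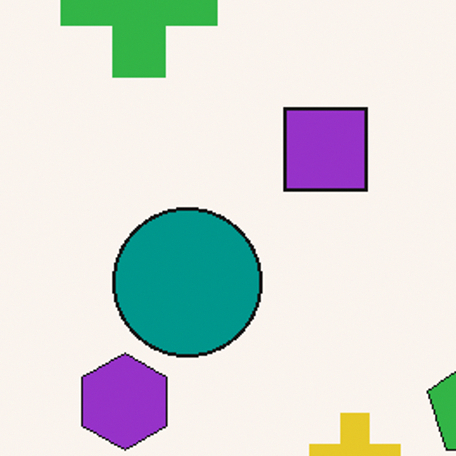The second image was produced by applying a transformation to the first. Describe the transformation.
This is the original image cropped to a noticeably smaller region and rescaled.

The visible shapes are larger and the field of view is narrower; shapes near the original edges may be partly or wholly outside the frame — a crop-and-rescale.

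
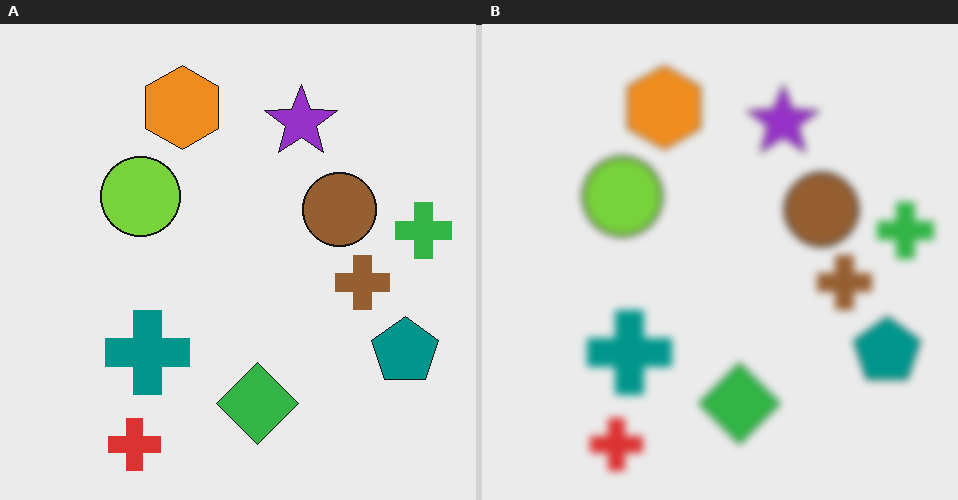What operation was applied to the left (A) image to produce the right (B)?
Moderately blurred.

Shape edges and outlines are uniformly softened across the whole image.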